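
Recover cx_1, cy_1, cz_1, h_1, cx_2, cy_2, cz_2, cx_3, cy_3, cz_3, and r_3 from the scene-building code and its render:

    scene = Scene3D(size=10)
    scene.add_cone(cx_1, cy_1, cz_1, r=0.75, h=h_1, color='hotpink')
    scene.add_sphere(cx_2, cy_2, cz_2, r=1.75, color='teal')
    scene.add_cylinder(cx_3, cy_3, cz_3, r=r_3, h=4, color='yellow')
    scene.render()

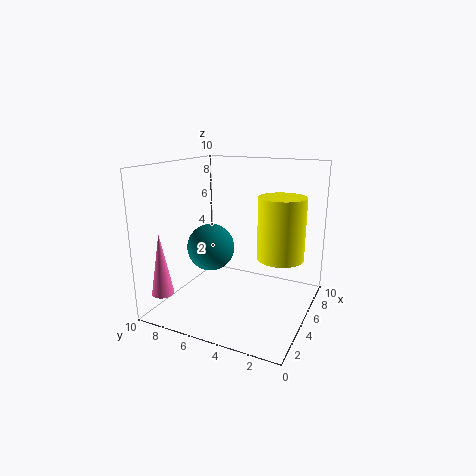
cx_1 = 1.5; cy_1 = 9; cz_1 = 1.5; h_1 = 4.25; cx_2 = 5.5; cy_2 = 7.5; cz_2 = 3.75; cx_3 = 4.5; cy_3 = 1.75; cz_3 = 4.25; r_3 = 1.5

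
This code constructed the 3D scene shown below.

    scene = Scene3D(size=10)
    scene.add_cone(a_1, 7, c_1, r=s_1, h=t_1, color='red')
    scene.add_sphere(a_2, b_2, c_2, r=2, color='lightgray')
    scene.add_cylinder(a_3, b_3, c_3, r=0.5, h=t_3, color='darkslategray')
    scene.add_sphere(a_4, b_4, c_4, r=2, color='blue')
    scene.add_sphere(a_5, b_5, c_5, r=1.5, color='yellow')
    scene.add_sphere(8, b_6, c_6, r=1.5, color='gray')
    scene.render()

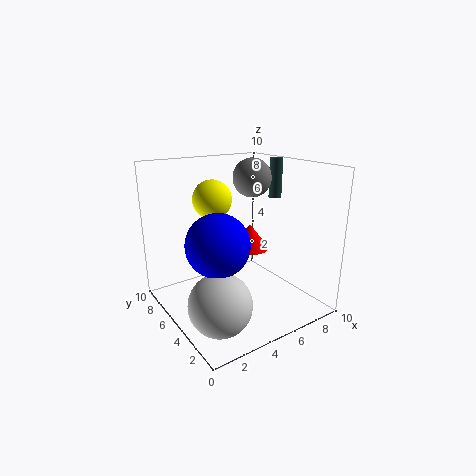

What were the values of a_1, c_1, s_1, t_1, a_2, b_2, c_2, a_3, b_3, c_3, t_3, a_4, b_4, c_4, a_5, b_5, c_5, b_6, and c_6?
a_1 = 7.5, c_1 = 3, s_1 = 1.5, t_1 = 2, a_2 = 2, b_2 = 2.5, c_2 = 2, a_3 = 9.5, b_3 = 6.5, c_3 = 7, t_3 = 3, a_4 = 2.5, b_4 = 3.5, c_4 = 5.5, a_5 = 5, b_5 = 8.5, c_5 = 7, b_6 = 7.5, c_6 = 8.5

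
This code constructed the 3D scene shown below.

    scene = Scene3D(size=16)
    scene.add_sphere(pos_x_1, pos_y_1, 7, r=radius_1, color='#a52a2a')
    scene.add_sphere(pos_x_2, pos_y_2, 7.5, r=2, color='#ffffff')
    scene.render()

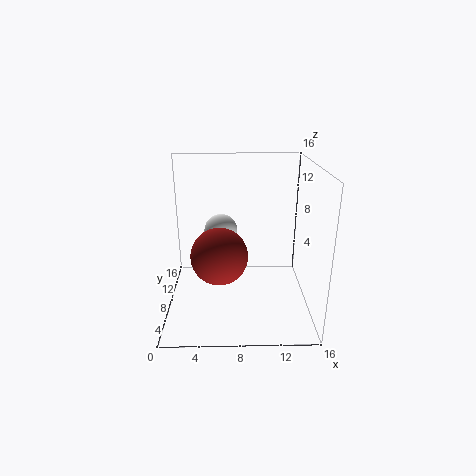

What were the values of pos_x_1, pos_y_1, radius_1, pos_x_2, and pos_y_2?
pos_x_1 = 6; pos_y_1 = 5.5; radius_1 = 3; pos_x_2 = 6; pos_y_2 = 11.5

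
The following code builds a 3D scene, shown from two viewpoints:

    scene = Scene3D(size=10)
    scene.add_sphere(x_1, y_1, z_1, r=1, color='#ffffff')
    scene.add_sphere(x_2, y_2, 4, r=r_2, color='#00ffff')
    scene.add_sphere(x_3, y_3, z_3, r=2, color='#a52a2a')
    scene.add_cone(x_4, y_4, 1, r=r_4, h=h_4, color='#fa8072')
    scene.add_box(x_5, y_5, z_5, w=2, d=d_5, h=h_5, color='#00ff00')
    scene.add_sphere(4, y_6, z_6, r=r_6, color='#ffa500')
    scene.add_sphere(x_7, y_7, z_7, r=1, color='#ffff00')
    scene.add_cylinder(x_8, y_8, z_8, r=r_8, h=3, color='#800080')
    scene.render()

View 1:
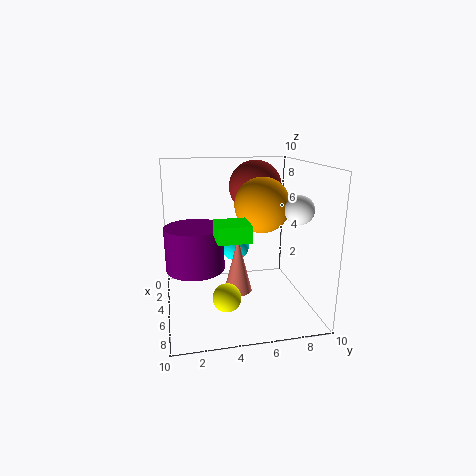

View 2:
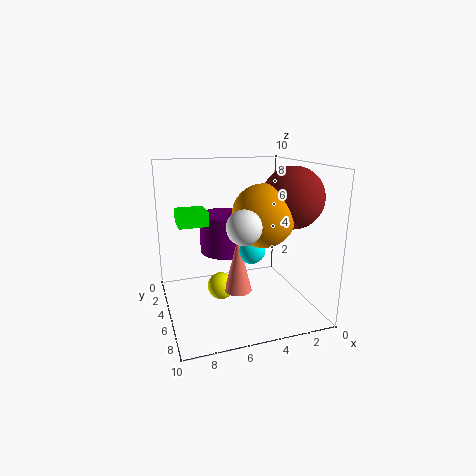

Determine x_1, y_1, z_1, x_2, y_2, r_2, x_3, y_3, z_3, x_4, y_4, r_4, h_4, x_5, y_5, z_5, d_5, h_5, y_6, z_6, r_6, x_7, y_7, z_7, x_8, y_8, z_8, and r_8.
x_1 = 6
y_1 = 9
z_1 = 7
x_2 = 4
y_2 = 5
r_2 = 1
x_3 = 2
y_3 = 7
z_3 = 8
x_4 = 5
y_4 = 5
r_4 = 1
h_4 = 4
x_5 = 7
y_5 = 3
z_5 = 6
d_5 = 2
h_5 = 1
y_6 = 7
z_6 = 7
r_6 = 2
x_7 = 6
y_7 = 4
z_7 = 1
x_8 = 5
y_8 = 2
z_8 = 3
r_8 = 2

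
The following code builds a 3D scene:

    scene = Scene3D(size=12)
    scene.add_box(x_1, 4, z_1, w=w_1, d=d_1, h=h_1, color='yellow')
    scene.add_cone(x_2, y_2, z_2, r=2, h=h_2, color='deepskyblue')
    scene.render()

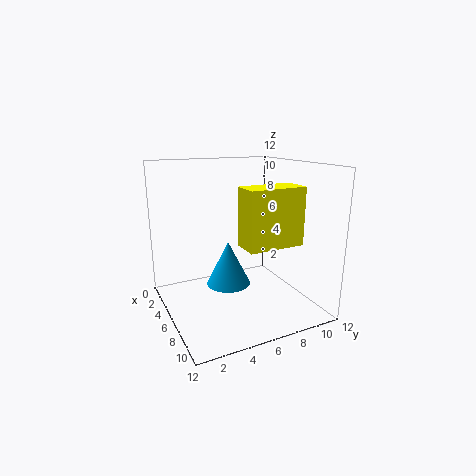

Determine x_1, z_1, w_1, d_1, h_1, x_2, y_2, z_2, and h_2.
x_1 = 10, z_1 = 7, w_1 = 2, d_1 = 4, h_1 = 4, x_2 = 4, y_2 = 6, z_2 = 1, h_2 = 4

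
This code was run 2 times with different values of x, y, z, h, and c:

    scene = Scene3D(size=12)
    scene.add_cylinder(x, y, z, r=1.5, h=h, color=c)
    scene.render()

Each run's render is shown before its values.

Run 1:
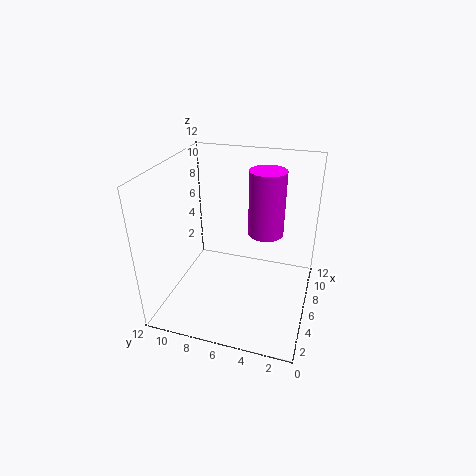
x = 7.5
y = 4
z = 6
h = 5.5
c = 'magenta'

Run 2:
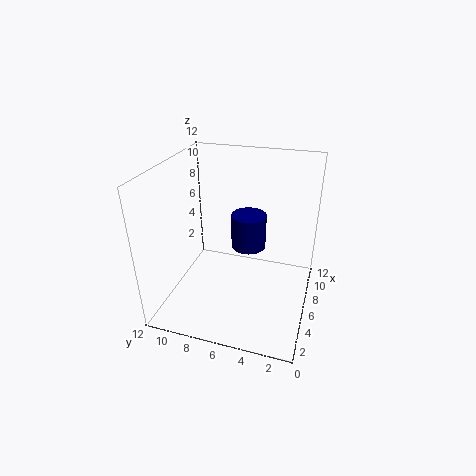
x = 7.5
y = 5.5
z = 4.5
h = 3
c = 'navy'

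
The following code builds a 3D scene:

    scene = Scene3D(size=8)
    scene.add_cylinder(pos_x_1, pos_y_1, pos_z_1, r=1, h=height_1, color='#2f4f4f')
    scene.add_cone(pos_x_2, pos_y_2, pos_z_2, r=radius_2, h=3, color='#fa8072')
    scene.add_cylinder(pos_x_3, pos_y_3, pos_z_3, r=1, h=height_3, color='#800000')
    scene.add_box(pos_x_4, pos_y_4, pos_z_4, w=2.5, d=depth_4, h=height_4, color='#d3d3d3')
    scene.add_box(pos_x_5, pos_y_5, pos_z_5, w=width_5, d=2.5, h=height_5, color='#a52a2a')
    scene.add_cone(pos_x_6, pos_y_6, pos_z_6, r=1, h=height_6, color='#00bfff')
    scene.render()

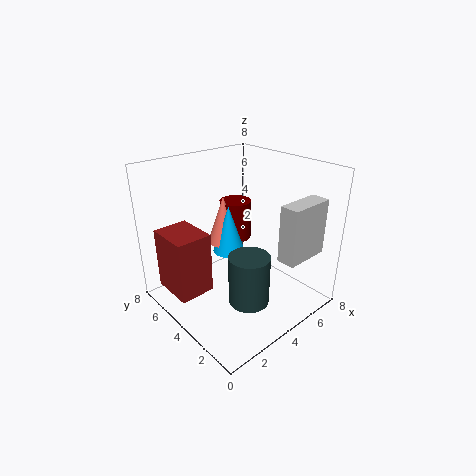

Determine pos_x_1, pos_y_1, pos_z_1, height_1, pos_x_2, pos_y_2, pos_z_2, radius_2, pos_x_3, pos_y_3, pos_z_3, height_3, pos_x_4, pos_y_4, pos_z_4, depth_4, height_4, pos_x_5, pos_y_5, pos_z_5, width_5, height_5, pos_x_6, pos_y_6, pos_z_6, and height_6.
pos_x_1 = 2.5; pos_y_1 = 1.5; pos_z_1 = 2; height_1 = 2.5; pos_x_2 = 5; pos_y_2 = 6.5; pos_z_2 = 2.5; radius_2 = 1; pos_x_3 = 6; pos_y_3 = 6.5; pos_z_3 = 2.5; height_3 = 2.5; pos_x_4 = 4.5; pos_y_4 = 0.5; pos_z_4 = 3.5; depth_4 = 1; height_4 = 3; pos_x_5 = 0.5; pos_y_5 = 4.5; pos_z_5 = 1; width_5 = 2; height_5 = 3.5; pos_x_6 = 5; pos_y_6 = 6; pos_z_6 = 2; height_6 = 3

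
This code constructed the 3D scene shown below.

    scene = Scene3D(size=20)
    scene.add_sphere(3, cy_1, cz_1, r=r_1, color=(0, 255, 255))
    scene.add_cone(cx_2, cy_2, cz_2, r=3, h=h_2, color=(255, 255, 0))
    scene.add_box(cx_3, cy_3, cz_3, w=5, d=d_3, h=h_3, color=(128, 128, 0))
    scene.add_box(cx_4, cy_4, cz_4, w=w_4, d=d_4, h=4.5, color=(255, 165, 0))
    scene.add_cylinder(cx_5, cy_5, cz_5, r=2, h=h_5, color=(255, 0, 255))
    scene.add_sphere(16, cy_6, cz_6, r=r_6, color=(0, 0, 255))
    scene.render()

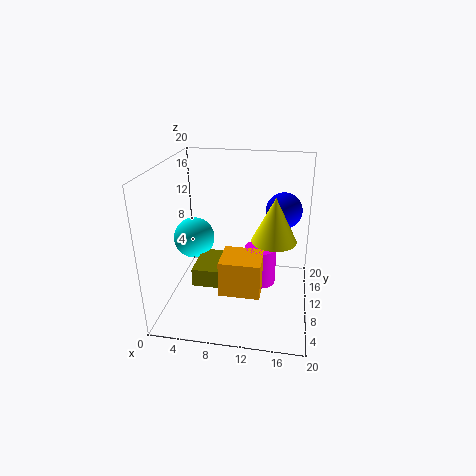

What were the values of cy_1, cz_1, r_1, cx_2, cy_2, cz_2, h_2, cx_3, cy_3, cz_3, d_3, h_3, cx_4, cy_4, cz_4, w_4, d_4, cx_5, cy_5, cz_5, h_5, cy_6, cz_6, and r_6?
cy_1 = 12
cz_1 = 8.5
r_1 = 3
cx_2 = 15
cy_2 = 9
cz_2 = 10.5
h_2 = 6
cx_3 = 4.5
cy_3 = 5.5
cz_3 = 4.5
d_3 = 6
h_3 = 2.5
cx_4 = 9
cy_4 = 2
cz_4 = 6
w_4 = 5
d_4 = 4.5
cx_5 = 13.5
cy_5 = 7
cz_5 = 5.5
h_5 = 5
cy_6 = 12.5
cz_6 = 13.5
r_6 = 2.5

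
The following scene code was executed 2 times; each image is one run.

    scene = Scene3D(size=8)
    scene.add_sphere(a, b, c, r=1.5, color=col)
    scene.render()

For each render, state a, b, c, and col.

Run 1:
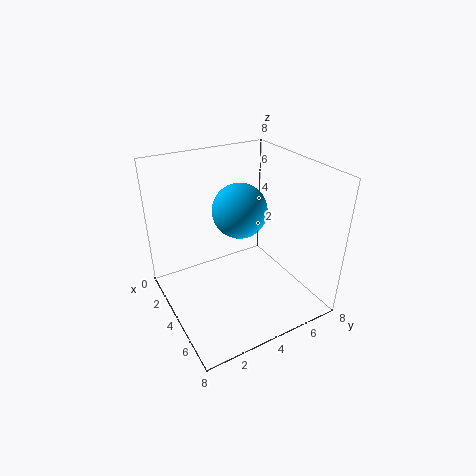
a = 3.75; b = 4.25; c = 5.5; col = 'deepskyblue'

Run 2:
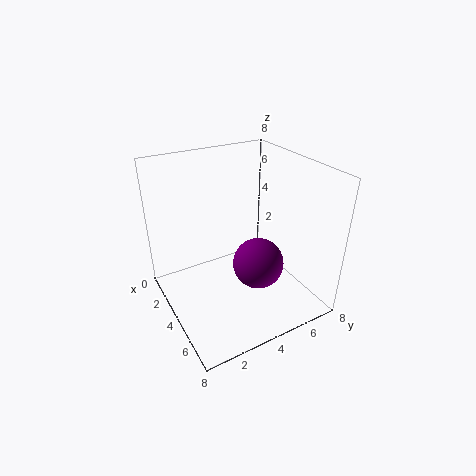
a = 4.25; b = 5.25; c = 2; col = 'purple'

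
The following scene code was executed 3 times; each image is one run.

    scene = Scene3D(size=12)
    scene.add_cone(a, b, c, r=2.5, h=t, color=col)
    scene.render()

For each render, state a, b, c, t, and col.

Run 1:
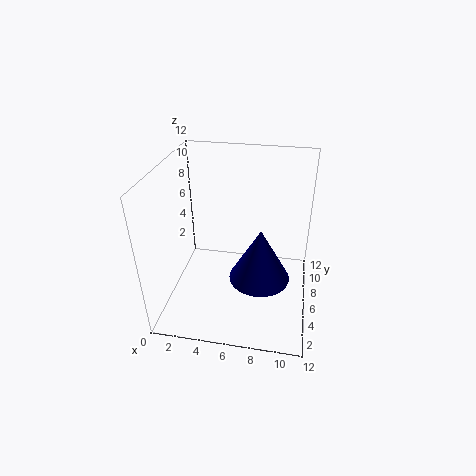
a = 8; b = 5; c = 3; t = 4.5; col = 'navy'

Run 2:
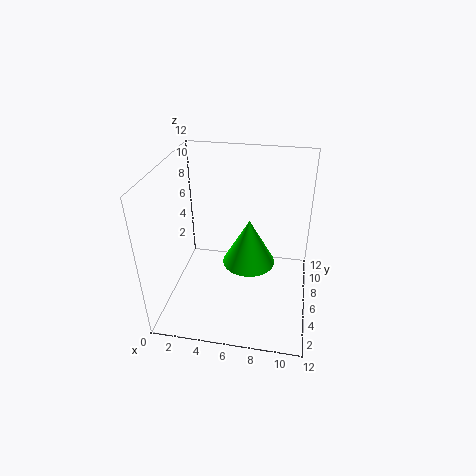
a = 6.5; b = 9; c = 1.5; t = 4.5; col = 'lime'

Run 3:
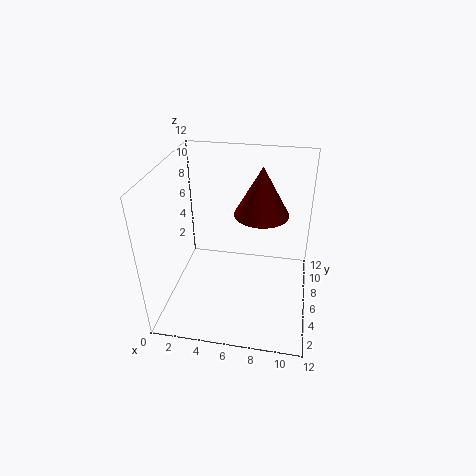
a = 7.5; b = 9.5; c = 6.5; t = 4.5; col = 'maroon'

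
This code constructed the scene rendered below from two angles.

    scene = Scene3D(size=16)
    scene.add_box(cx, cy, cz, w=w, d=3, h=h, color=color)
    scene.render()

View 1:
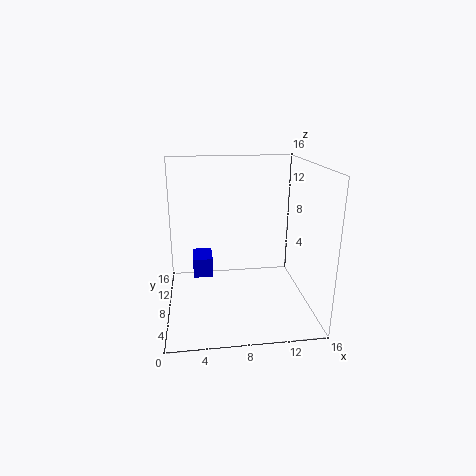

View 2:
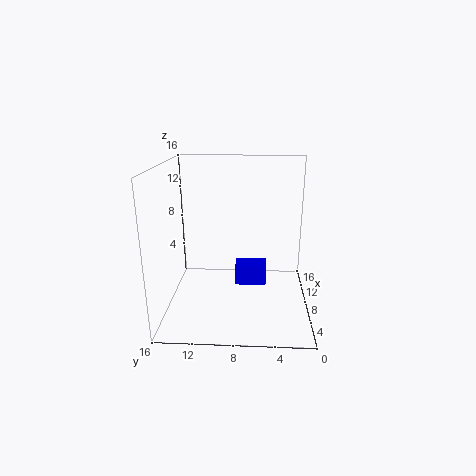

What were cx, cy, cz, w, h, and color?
cx = 3, cy = 5, cz = 5, w = 2, h = 2, color = 'blue'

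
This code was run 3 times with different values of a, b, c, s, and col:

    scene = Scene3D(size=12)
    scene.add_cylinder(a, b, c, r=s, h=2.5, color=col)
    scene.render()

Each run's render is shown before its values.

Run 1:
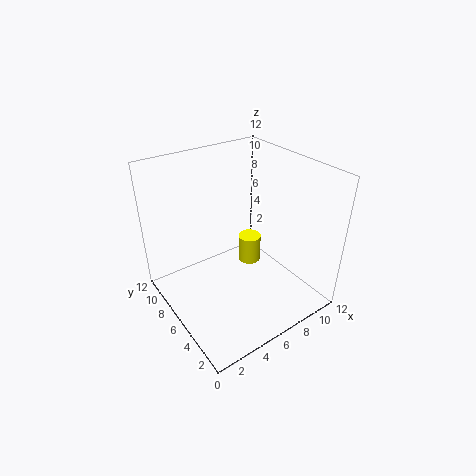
a = 8
b = 7
c = 2.5
s = 1
col = 'yellow'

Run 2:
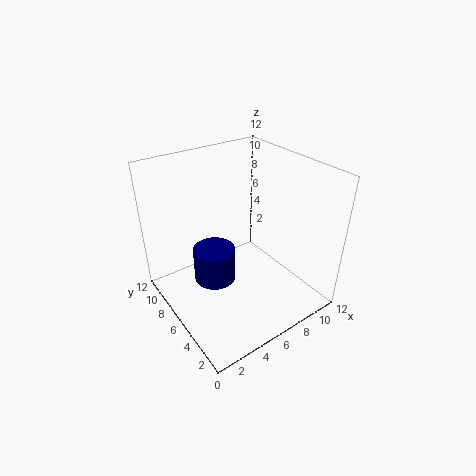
a = 2.5
b = 4
c = 5
s = 1.5
col = 'navy'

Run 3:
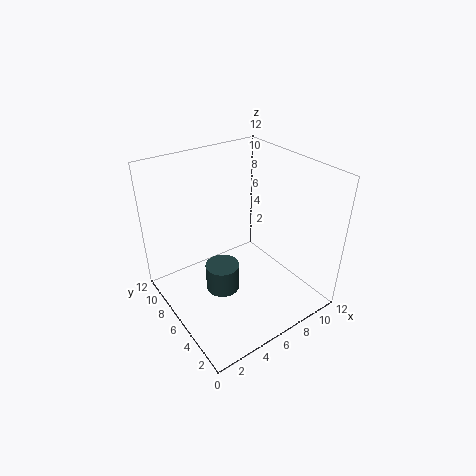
a = 5
b = 7
c = 0.5
s = 1.5
col = 'darkslategray'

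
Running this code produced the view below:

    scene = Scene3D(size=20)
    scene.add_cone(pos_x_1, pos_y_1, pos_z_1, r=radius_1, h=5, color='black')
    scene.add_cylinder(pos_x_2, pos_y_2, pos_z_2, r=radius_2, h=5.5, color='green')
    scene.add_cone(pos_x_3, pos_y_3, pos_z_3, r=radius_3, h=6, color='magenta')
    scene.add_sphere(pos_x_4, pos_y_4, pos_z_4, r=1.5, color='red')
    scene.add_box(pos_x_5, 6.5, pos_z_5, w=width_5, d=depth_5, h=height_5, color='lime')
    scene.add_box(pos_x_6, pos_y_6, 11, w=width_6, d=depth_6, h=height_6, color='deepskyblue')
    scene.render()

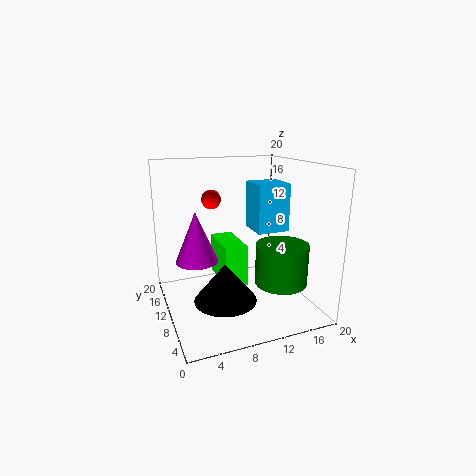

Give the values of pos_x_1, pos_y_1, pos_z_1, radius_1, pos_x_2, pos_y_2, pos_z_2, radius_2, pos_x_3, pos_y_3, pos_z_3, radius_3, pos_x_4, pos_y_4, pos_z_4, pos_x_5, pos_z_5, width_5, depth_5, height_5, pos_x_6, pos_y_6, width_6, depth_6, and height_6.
pos_x_1 = 6.5
pos_y_1 = 5.5
pos_z_1 = 3.5
radius_1 = 4
pos_x_2 = 14.5
pos_y_2 = 5.5
pos_z_2 = 4.5
radius_2 = 3.5
pos_x_3 = 3
pos_y_3 = 5.5
pos_z_3 = 9.5
radius_3 = 2.5
pos_x_4 = 8.5
pos_y_4 = 17.5
pos_z_4 = 14
pos_x_5 = 7
pos_z_5 = 4.5
width_5 = 3
depth_5 = 6.5
height_5 = 5.5
pos_x_6 = 12
pos_y_6 = 7.5
width_6 = 4.5
depth_6 = 4.5
height_6 = 6.5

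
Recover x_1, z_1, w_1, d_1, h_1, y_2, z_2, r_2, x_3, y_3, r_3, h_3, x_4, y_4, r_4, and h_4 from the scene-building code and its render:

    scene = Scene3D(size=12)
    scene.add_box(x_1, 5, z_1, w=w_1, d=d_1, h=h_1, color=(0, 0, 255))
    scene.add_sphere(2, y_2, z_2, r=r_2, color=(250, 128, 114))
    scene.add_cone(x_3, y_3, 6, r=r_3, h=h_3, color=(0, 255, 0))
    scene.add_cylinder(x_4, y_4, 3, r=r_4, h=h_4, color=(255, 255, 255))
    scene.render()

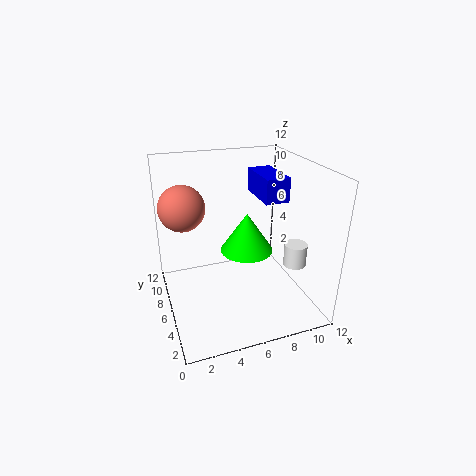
x_1 = 8, z_1 = 9, w_1 = 2, d_1 = 4, h_1 = 2, y_2 = 9, z_2 = 8, r_2 = 2, x_3 = 6, y_3 = 4, r_3 = 2, h_3 = 3, x_4 = 11, y_4 = 5, r_4 = 1, h_4 = 2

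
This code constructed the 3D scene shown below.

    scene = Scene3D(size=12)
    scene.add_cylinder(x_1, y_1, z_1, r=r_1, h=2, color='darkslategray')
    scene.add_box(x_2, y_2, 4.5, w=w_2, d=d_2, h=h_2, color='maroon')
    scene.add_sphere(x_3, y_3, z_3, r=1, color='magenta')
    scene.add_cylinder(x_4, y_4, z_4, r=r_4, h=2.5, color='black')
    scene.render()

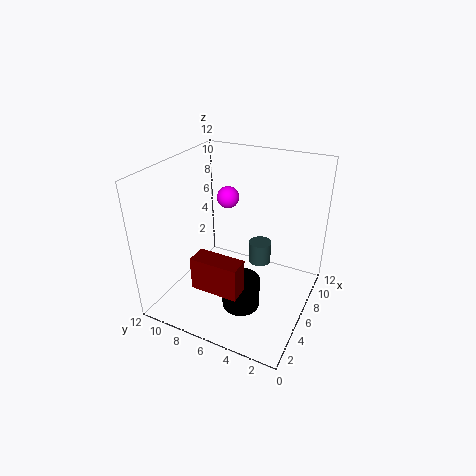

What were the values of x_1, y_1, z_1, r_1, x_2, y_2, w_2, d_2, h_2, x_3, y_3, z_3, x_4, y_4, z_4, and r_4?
x_1 = 8.5
y_1 = 5
z_1 = 2.5
r_1 = 1
x_2 = 0.5
y_2 = 3.5
w_2 = 1.5
d_2 = 3.5
h_2 = 2.5
x_3 = 9
y_3 = 8.5
z_3 = 8
x_4 = 3.5
y_4 = 4.5
z_4 = 1.5
r_4 = 1.5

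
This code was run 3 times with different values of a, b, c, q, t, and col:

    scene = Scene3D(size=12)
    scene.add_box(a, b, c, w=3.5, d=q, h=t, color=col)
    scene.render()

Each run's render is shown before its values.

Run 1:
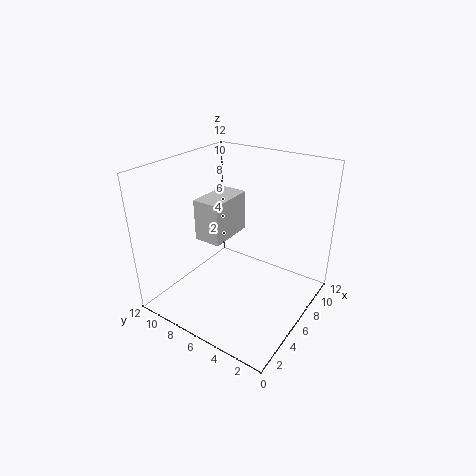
a = 2, b = 5, c = 7.5, q = 2, t = 3, col = 'lightgray'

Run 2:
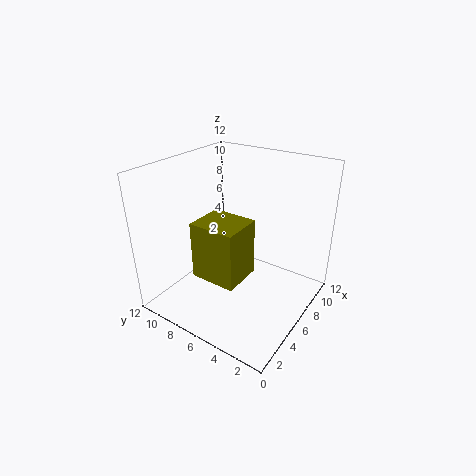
a = 3.5, b = 5, c = 2.5, q = 4, t = 5, col = 'olive'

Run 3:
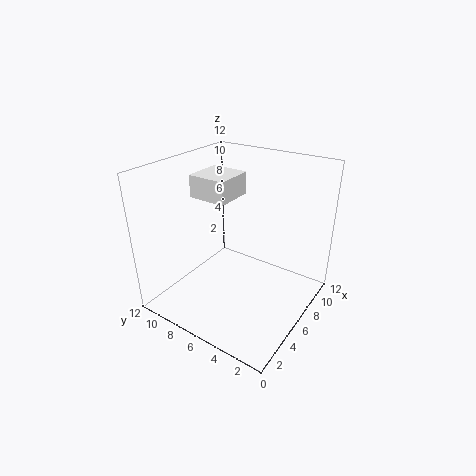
a = 6, b = 7.5, c = 8.5, q = 3.5, t = 2, col = 'white'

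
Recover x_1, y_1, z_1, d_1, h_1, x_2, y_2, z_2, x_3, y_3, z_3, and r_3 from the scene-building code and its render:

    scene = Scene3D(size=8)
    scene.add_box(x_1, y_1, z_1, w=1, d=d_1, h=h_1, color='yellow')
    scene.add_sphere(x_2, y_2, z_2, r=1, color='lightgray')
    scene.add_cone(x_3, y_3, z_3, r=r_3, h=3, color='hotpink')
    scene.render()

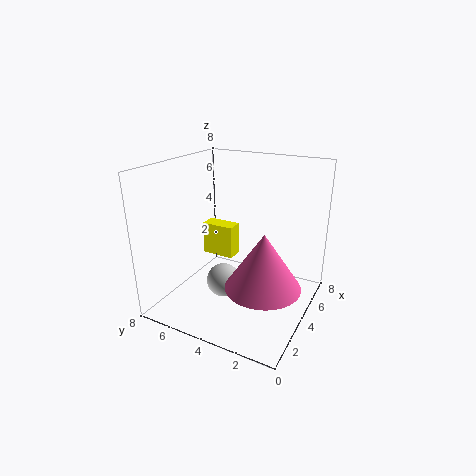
x_1 = 5; y_1 = 5; z_1 = 2; d_1 = 2; h_1 = 2; x_2 = 4; y_2 = 5; z_2 = 1; x_3 = 3; y_3 = 2; z_3 = 2; r_3 = 2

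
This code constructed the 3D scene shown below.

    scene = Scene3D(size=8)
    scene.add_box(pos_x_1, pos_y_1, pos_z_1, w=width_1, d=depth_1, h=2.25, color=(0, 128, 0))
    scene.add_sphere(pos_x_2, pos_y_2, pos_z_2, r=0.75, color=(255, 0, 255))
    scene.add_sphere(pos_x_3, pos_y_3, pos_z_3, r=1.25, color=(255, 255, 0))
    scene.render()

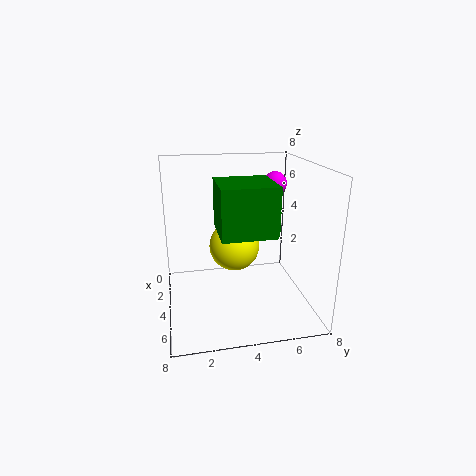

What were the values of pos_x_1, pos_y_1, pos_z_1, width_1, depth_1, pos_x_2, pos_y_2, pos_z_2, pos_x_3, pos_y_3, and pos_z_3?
pos_x_1 = 5.5
pos_y_1 = 2.5
pos_z_1 = 5.5
width_1 = 2.5
depth_1 = 2.5
pos_x_2 = 1
pos_y_2 = 7
pos_z_2 = 6.25
pos_x_3 = 5.5
pos_y_3 = 3.5
pos_z_3 = 4.25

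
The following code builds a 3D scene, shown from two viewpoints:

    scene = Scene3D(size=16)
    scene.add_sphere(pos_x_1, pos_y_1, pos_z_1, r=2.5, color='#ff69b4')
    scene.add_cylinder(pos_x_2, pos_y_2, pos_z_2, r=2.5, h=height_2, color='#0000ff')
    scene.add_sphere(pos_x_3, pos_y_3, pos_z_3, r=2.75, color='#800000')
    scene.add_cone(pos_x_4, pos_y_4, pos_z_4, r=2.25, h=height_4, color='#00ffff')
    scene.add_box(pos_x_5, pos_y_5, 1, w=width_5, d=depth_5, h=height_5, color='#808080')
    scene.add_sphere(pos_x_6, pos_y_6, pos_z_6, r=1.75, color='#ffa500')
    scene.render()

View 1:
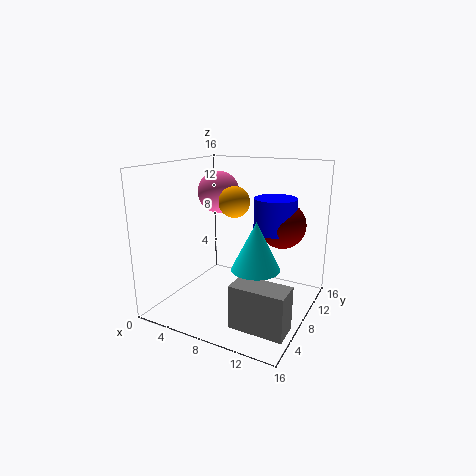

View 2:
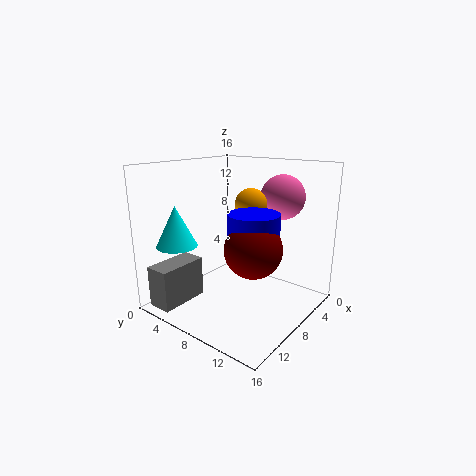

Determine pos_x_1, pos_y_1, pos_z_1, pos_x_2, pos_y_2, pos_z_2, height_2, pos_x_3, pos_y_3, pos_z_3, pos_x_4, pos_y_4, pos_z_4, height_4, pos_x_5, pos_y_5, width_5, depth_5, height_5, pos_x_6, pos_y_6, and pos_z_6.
pos_x_1 = 3.75, pos_y_1 = 11, pos_z_1 = 12.25, pos_x_2 = 10.75, pos_y_2 = 12, pos_z_2 = 8, height_2 = 4, pos_x_3 = 11.5, pos_y_3 = 12.5, pos_z_3 = 8.75, pos_x_4 = 12.5, pos_y_4 = 3, pos_z_4 = 7.25, height_4 = 4.5, pos_x_5 = 10.25, pos_y_5 = 1.75, width_5 = 5.5, depth_5 = 2.75, height_5 = 4.5, pos_x_6 = 7, pos_y_6 = 9, pos_z_6 = 11.75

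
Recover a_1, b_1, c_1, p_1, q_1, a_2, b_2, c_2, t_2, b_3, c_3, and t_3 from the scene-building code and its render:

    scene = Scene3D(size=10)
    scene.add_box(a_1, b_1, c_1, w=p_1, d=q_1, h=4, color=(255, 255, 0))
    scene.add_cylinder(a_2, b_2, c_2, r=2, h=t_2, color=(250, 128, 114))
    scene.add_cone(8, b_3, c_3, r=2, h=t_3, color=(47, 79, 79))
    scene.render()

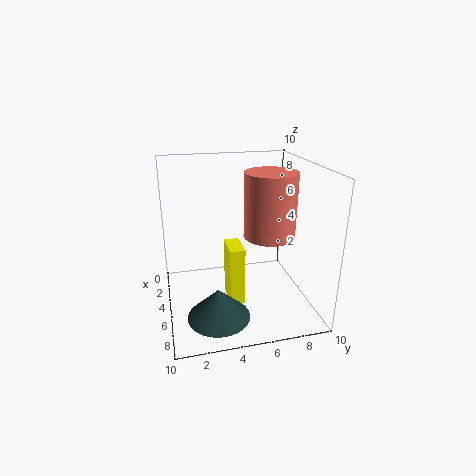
a_1 = 5, b_1 = 4, c_1 = 1, p_1 = 2, q_1 = 1, a_2 = 3, b_2 = 8, c_2 = 4, t_2 = 5, b_3 = 3, c_3 = 1, t_3 = 2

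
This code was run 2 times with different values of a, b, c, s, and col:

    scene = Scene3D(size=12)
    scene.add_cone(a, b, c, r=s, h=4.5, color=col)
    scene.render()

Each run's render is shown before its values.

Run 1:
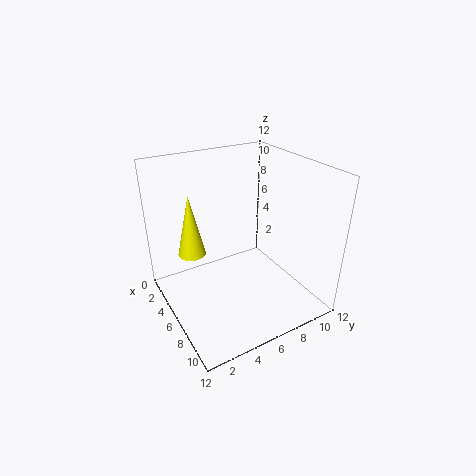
a = 7
b = 1.5
c = 6.5
s = 1
col = 'yellow'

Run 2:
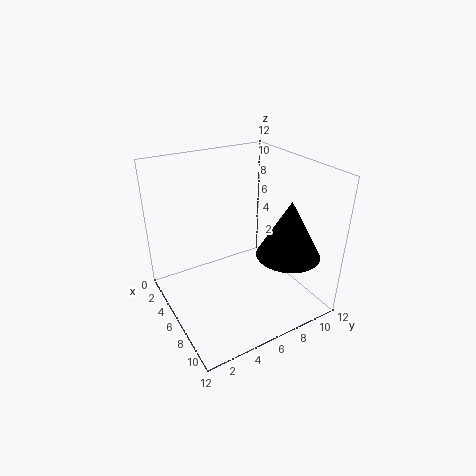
a = 9.5
b = 8.5
c = 5.5
s = 2.5
col = 'black'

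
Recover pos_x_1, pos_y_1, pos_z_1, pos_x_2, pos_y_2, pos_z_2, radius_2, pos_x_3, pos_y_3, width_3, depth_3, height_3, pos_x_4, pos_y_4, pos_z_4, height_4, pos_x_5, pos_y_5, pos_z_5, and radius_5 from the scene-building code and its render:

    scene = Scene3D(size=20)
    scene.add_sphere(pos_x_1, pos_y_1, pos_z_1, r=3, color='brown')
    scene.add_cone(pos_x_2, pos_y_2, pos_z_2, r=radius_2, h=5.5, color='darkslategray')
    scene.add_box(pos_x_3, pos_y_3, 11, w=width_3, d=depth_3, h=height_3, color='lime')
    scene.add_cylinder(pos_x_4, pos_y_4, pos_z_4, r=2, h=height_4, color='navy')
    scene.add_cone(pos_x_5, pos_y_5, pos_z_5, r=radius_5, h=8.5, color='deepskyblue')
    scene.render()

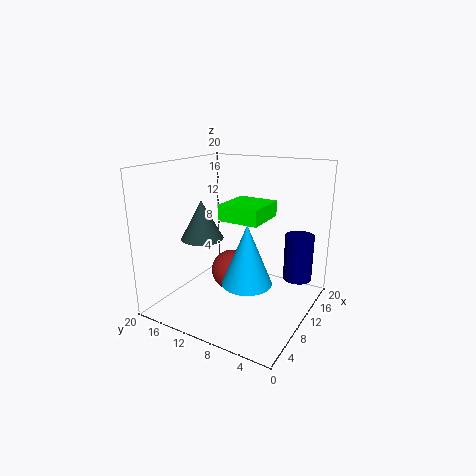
pos_x_1 = 11.5, pos_y_1 = 12, pos_z_1 = 4, pos_x_2 = 8.5, pos_y_2 = 15, pos_z_2 = 9.5, radius_2 = 3, pos_x_3 = 12.5, pos_y_3 = 8.5, width_3 = 7, depth_3 = 6.5, height_3 = 2.5, pos_x_4 = 14, pos_y_4 = 2.5, pos_z_4 = 4, height_4 = 6.5, pos_x_5 = 9, pos_y_5 = 8, pos_z_5 = 4, radius_5 = 3.5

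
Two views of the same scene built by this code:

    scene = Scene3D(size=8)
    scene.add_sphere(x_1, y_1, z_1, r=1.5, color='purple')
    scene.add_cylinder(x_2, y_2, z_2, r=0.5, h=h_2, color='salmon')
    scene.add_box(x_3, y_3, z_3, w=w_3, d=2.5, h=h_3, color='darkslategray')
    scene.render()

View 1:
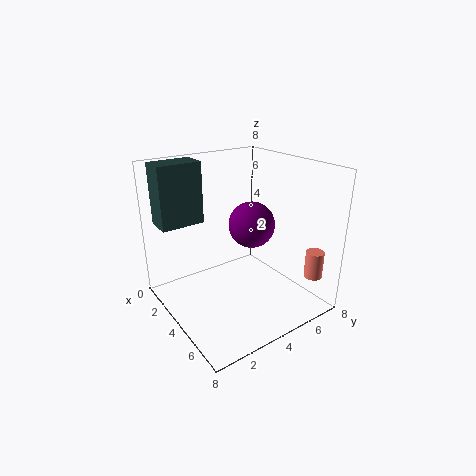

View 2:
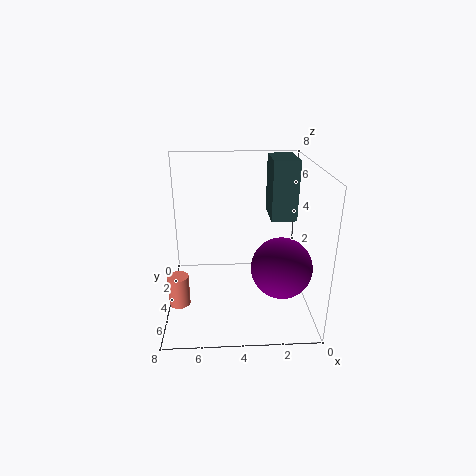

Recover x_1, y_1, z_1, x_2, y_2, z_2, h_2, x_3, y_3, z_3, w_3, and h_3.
x_1 = 2; y_1 = 6.5; z_1 = 3.5; x_2 = 7; y_2 = 7; z_2 = 2; h_2 = 1.5; x_3 = 0.5; y_3 = 0.5; z_3 = 4.5; w_3 = 1.5; h_3 = 3.5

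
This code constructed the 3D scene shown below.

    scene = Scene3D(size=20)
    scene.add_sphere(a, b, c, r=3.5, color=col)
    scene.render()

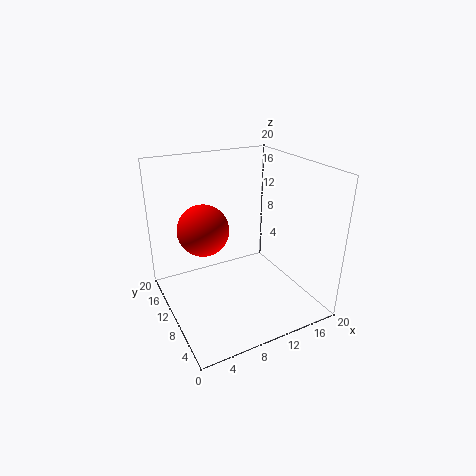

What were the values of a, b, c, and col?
a = 5.5; b = 11.5; c = 11.5; col = 'red'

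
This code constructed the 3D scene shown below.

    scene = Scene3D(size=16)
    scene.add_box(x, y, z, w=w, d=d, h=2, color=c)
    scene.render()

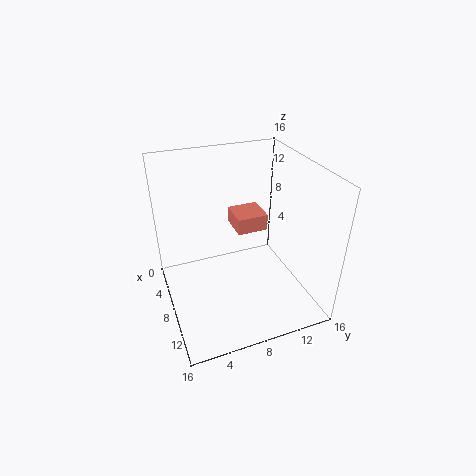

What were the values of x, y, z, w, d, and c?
x = 2; y = 9; z = 6.75; w = 3.75; d = 3.75; c = 'salmon'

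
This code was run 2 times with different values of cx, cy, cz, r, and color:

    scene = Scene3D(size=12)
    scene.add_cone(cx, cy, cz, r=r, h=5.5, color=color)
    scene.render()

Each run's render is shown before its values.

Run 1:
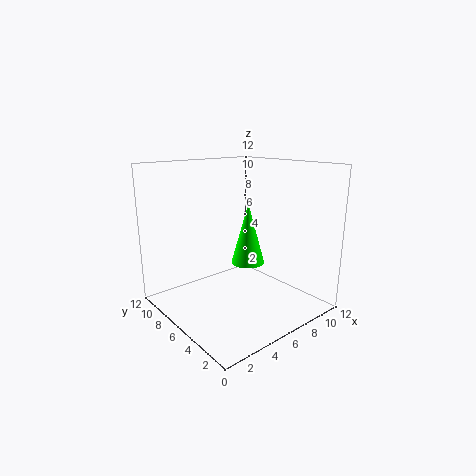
cx = 8, cy = 7, cz = 3, r = 1.5, color = 'lime'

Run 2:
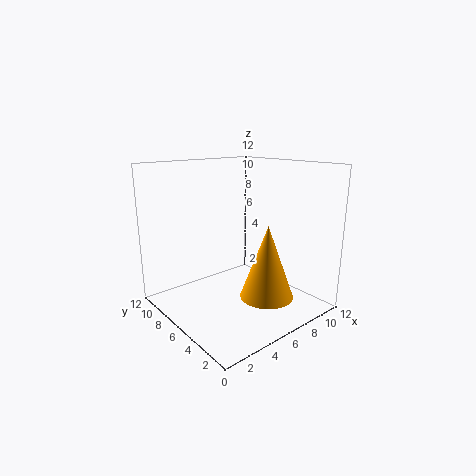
cx = 5.5, cy = 2, cz = 2.5, r = 2, color = 'orange'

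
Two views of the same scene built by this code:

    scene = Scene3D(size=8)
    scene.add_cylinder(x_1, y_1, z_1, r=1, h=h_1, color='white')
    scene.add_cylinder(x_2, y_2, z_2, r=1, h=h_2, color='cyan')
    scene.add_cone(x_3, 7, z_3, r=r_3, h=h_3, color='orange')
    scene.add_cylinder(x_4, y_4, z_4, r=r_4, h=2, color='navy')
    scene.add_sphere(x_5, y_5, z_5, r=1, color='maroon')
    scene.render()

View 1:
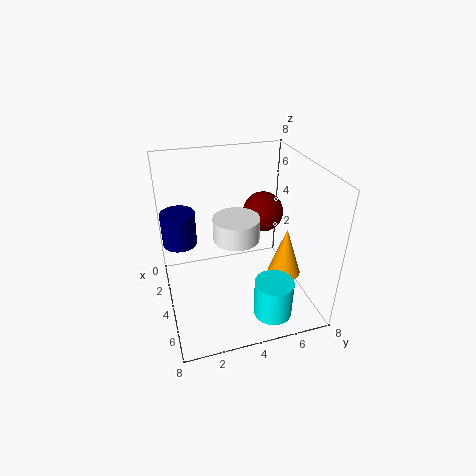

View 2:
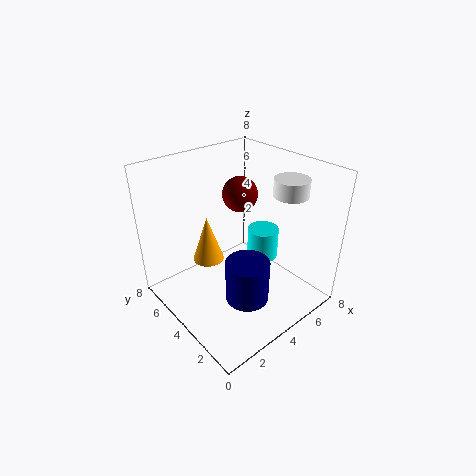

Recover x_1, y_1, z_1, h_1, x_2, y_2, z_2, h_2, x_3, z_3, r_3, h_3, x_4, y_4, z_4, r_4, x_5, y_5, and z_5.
x_1 = 7; y_1 = 3; z_1 = 6; h_1 = 1; x_2 = 7; y_2 = 5; z_2 = 1; h_2 = 2; x_3 = 4; z_3 = 1; r_3 = 1; h_3 = 3; x_4 = 2; y_4 = 1; z_4 = 3; r_4 = 1; x_5 = 5; y_5 = 5; z_5 = 6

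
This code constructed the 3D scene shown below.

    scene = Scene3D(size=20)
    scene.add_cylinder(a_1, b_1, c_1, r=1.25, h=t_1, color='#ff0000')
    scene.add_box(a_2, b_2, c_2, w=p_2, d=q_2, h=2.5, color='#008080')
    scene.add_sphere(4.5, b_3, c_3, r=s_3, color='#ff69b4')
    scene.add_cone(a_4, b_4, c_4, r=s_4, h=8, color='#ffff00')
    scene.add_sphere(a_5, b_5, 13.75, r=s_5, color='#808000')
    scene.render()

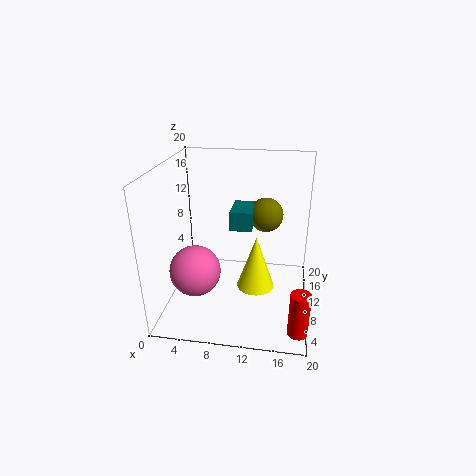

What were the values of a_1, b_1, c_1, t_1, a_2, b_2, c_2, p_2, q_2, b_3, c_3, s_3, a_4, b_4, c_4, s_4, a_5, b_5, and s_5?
a_1 = 18.75, b_1 = 1.75, c_1 = 1.75, t_1 = 5.75, a_2 = 9.5, b_2 = 6.5, c_2 = 12.75, p_2 = 2.75, q_2 = 4.25, b_3 = 7, c_3 = 6, s_3 = 3.5, a_4 = 12.5, b_4 = 11, c_4 = 1.75, s_4 = 2.75, a_5 = 13.75, b_5 = 10, s_5 = 2.25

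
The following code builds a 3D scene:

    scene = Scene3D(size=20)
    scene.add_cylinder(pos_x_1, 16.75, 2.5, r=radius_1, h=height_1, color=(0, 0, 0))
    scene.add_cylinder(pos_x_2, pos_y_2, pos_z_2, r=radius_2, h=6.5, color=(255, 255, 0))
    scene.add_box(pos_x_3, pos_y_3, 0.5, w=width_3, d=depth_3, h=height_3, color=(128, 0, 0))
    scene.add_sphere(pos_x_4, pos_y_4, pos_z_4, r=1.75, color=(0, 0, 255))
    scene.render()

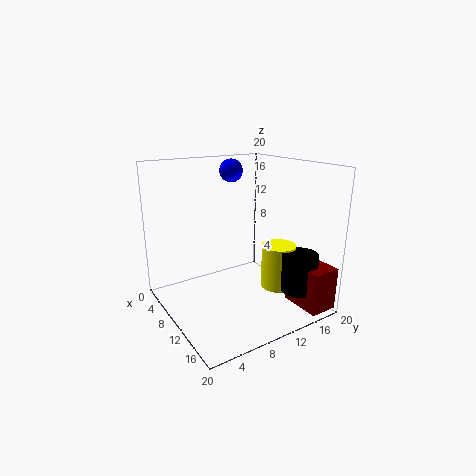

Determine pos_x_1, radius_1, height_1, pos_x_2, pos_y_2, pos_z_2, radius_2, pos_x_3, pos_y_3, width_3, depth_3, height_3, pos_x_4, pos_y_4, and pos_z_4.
pos_x_1 = 15.5; radius_1 = 2.5; height_1 = 5.5; pos_x_2 = 11.75; pos_y_2 = 16; pos_z_2 = 1.75; radius_2 = 2.5; pos_x_3 = 13.75; pos_y_3 = 16; width_3 = 5.75; depth_3 = 4; height_3 = 6; pos_x_4 = 3.75; pos_y_4 = 12.75; pos_z_4 = 18.25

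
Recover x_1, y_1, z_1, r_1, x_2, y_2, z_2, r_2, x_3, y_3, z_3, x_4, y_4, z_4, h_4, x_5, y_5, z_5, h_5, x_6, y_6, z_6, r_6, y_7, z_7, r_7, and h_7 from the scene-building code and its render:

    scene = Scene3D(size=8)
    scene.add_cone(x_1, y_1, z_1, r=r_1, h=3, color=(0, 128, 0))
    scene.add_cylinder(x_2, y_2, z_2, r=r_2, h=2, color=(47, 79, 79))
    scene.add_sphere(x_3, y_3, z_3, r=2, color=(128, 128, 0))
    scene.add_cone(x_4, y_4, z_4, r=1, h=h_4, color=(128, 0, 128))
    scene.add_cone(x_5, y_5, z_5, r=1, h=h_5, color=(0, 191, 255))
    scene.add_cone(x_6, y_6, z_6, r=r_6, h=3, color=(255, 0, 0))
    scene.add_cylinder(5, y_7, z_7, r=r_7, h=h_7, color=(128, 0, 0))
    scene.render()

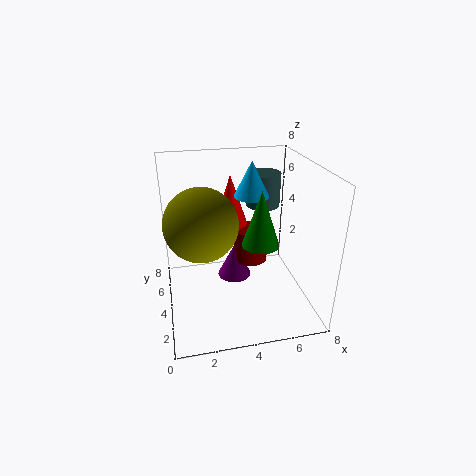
x_1 = 5; y_1 = 3; z_1 = 4; r_1 = 1; x_2 = 6; y_2 = 6; z_2 = 5; r_2 = 1; x_3 = 2; y_3 = 4; z_3 = 5; x_4 = 4; y_4 = 5; z_4 = 1; h_4 = 2; x_5 = 5; y_5 = 5; z_5 = 6; h_5 = 2; x_6 = 4; y_6 = 6; z_6 = 4; r_6 = 1; y_7 = 5; z_7 = 2; r_7 = 1; h_7 = 2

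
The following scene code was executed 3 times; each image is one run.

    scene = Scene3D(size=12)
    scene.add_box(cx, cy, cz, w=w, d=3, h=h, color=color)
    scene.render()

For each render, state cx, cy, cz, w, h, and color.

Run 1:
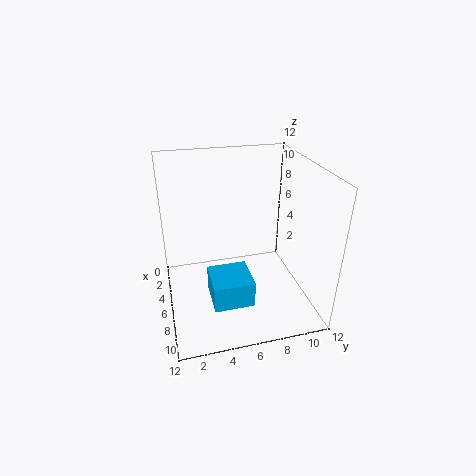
cx = 8, cy = 3, cz = 3, w = 3, h = 2, color = 'deepskyblue'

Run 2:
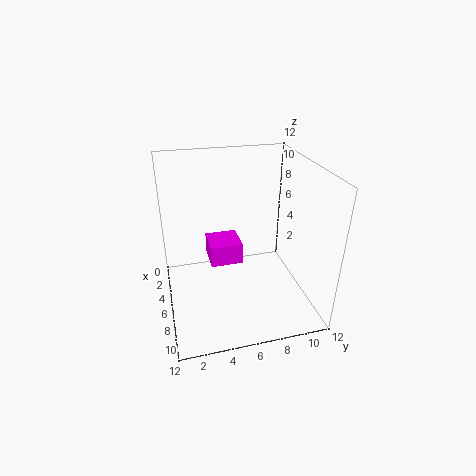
cx = 1, cy = 4, cz = 2, w = 3, h = 2, color = 'magenta'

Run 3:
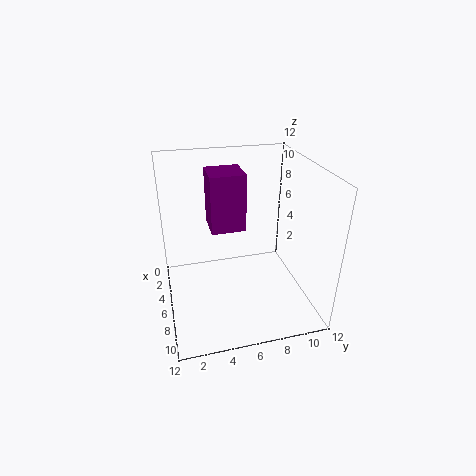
cx = 2, cy = 4, cz = 6, w = 3, h = 5, color = 'purple'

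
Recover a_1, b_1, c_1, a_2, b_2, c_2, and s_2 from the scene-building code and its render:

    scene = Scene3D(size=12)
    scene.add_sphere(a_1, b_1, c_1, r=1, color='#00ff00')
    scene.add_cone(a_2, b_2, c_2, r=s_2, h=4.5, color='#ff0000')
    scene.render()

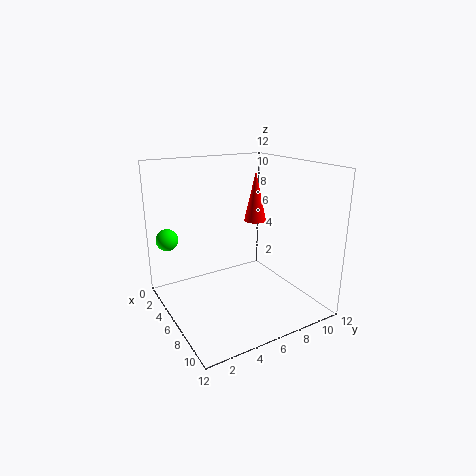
a_1 = 1, b_1 = 1.5, c_1 = 5, a_2 = 4, b_2 = 9, c_2 = 6.5, s_2 = 1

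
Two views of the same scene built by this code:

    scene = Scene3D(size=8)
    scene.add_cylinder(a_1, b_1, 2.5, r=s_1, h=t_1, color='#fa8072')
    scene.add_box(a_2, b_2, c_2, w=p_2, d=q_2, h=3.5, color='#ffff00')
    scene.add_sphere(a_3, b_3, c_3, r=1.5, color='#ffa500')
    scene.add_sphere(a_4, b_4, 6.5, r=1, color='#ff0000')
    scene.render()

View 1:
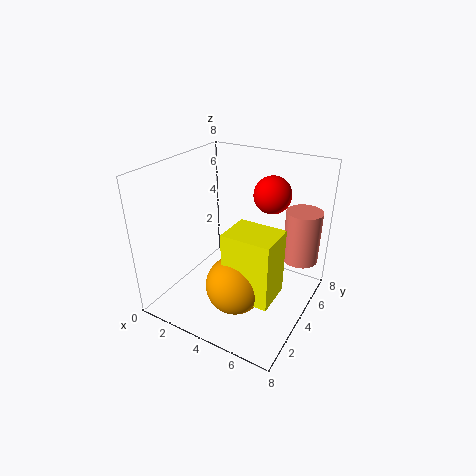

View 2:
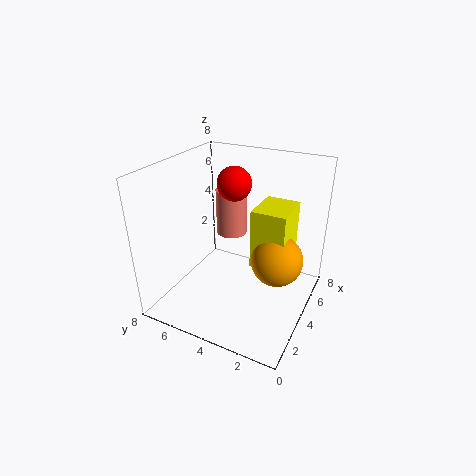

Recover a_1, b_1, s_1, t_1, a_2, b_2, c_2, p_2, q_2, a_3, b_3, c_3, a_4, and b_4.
a_1 = 7
b_1 = 6
s_1 = 1
t_1 = 3
a_2 = 4.5
b_2 = 1.5
c_2 = 2
p_2 = 2.5
q_2 = 2
a_3 = 5
b_3 = 2
c_3 = 2.5
a_4 = 5.5
b_4 = 5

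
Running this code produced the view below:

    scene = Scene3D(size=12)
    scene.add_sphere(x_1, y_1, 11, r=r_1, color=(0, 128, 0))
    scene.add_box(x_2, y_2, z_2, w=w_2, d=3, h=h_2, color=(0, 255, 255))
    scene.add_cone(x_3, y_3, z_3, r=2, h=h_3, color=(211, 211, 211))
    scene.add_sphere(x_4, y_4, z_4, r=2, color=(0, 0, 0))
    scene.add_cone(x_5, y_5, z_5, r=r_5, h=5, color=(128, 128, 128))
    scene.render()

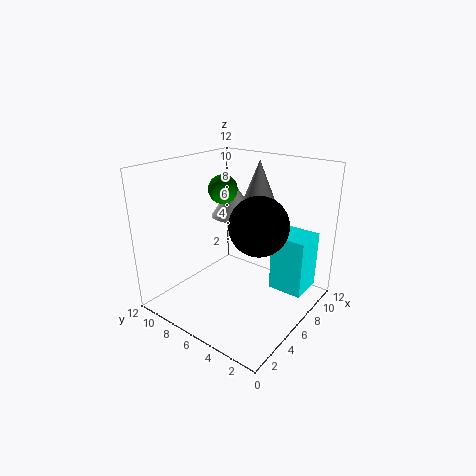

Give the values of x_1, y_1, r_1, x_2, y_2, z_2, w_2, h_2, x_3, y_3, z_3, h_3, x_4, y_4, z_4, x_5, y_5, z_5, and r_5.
x_1 = 3; y_1 = 5; r_1 = 1; x_2 = 8; y_2 = 1; z_2 = 1; w_2 = 3; h_2 = 5; x_3 = 8; y_3 = 8; z_3 = 7; h_3 = 3; x_4 = 3; y_4 = 2; z_4 = 9; x_5 = 9; y_5 = 6; z_5 = 7; r_5 = 2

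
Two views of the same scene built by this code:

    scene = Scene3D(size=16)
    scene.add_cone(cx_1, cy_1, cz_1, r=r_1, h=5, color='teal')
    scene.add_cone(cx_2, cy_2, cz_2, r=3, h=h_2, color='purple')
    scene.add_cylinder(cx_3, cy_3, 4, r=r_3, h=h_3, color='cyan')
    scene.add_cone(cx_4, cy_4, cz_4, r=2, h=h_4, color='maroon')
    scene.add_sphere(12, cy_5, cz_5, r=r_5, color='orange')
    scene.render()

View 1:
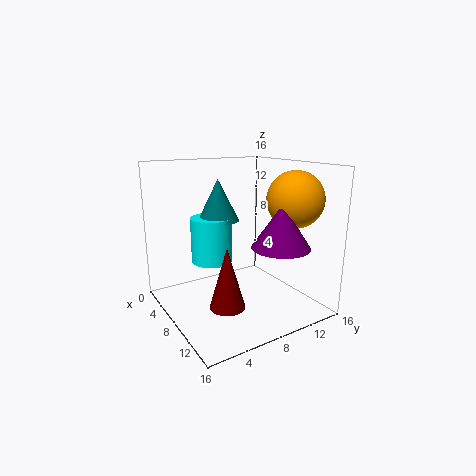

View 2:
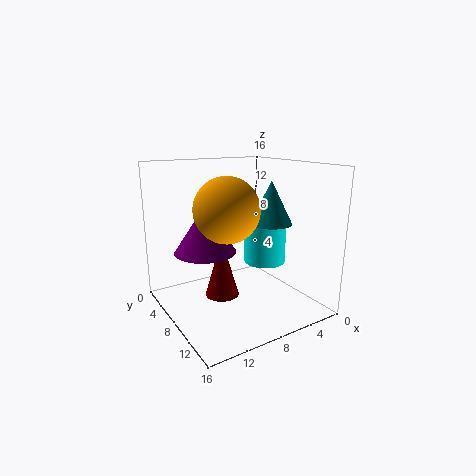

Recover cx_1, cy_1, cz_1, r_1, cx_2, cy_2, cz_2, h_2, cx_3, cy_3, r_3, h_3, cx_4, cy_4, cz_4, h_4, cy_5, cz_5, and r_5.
cx_1 = 3.5
cy_1 = 8
cz_1 = 9
r_1 = 2.5
cx_2 = 13
cy_2 = 10
cz_2 = 8
h_2 = 4.5
cx_3 = 3.5
cy_3 = 7
r_3 = 2.5
h_3 = 5.5
cx_4 = 9
cy_4 = 6
cz_4 = 0.5
h_4 = 7
cy_5 = 12.5
cz_5 = 12.5
r_5 = 3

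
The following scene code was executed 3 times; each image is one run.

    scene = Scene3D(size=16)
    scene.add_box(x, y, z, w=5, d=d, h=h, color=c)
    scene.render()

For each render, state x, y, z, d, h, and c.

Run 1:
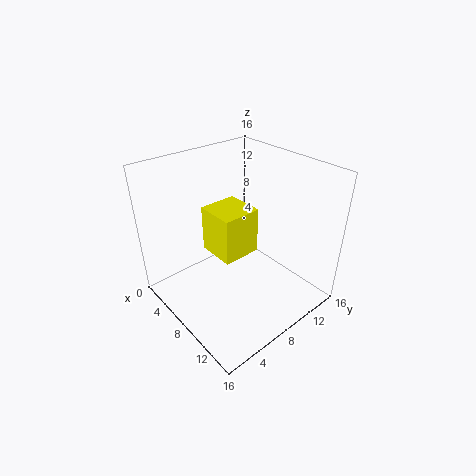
x = 1
y = 8
z = 3
d = 5
h = 6
c = 'yellow'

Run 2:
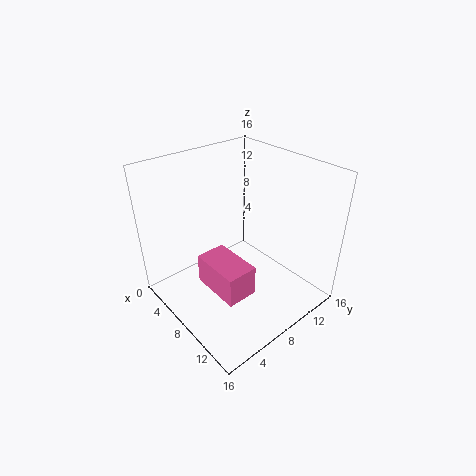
x = 9
y = 2
z = 6
d = 3
h = 3
c = 'hotpink'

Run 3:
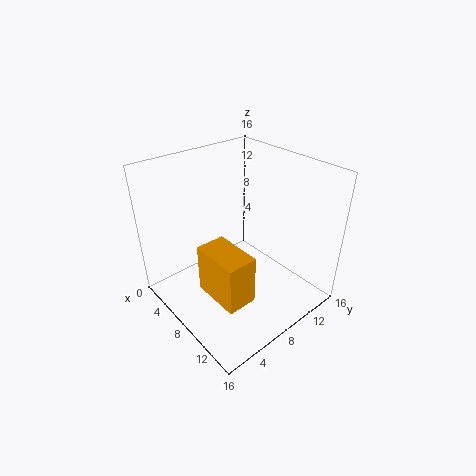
x = 9
y = 2
z = 5
d = 3
h = 5
c = 'orange'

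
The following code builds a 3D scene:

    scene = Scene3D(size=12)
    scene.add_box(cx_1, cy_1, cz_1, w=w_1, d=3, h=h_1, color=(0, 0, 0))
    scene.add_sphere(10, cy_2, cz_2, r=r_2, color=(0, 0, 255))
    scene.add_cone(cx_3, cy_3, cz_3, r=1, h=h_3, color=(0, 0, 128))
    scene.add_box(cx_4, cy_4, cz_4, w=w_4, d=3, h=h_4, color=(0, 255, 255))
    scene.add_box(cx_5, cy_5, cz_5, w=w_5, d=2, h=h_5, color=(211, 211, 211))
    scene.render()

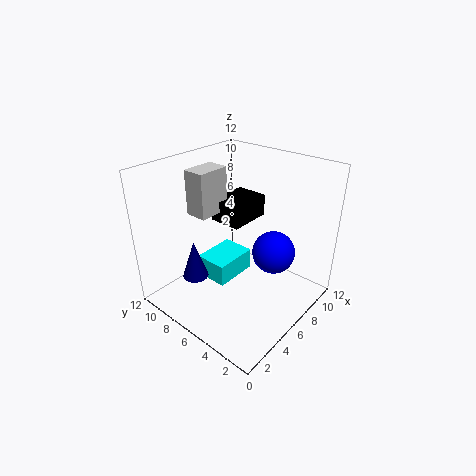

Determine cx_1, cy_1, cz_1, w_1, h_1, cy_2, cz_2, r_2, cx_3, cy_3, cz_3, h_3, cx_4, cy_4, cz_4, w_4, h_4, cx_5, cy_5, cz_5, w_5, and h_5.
cx_1 = 7; cy_1 = 7; cz_1 = 6; w_1 = 4; h_1 = 2; cy_2 = 5; cz_2 = 3; r_2 = 2; cx_3 = 2; cy_3 = 7; cz_3 = 4; h_3 = 3; cx_4 = 5; cy_4 = 7; cz_4 = 1; w_4 = 4; h_4 = 2; cx_5 = 5; cy_5 = 9; cz_5 = 7; w_5 = 3; h_5 = 4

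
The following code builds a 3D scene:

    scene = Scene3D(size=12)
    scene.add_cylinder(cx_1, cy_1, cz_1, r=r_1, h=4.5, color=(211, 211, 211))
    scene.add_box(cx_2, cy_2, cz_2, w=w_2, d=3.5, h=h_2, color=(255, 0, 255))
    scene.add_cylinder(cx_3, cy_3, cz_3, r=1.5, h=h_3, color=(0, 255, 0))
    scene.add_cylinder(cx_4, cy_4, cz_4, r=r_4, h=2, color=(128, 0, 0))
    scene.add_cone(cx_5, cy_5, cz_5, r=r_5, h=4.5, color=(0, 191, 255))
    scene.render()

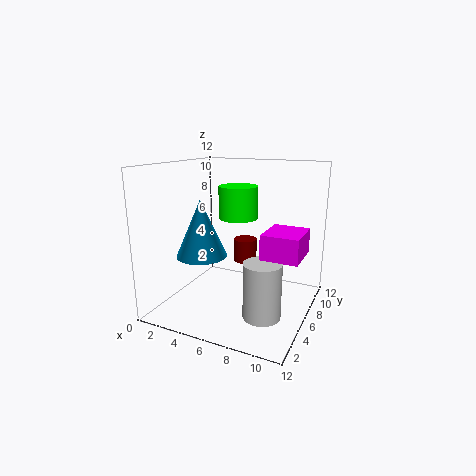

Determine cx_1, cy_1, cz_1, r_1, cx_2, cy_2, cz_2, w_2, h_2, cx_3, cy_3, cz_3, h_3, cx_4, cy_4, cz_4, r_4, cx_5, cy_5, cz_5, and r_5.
cx_1 = 9
cy_1 = 4
cz_1 = 0.5
r_1 = 1.5
cx_2 = 8.5
cy_2 = 4.5
cz_2 = 5
w_2 = 3
h_2 = 2
cx_3 = 6.5
cy_3 = 5
cz_3 = 8
h_3 = 2.5
cx_4 = 6
cy_4 = 7.5
cz_4 = 3.5
r_4 = 1
cx_5 = 4
cy_5 = 3.5
cz_5 = 5
r_5 = 2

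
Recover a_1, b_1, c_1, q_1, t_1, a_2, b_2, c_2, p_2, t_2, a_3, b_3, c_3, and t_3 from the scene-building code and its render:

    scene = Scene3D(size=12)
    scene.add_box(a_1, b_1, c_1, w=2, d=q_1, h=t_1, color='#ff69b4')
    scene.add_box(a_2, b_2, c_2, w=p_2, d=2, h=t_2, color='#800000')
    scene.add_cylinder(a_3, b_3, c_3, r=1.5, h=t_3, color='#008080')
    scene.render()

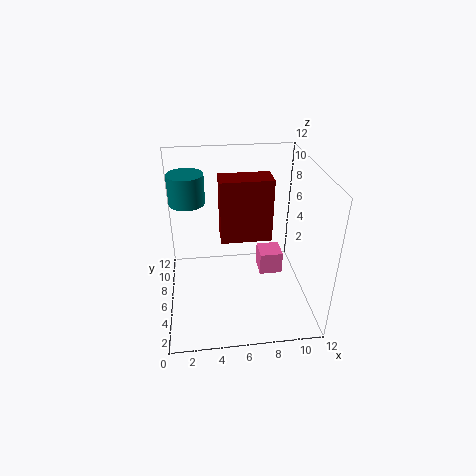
a_1 = 8, b_1 = 6, c_1 = 2, q_1 = 2, t_1 = 2, a_2 = 4.5, b_2 = 4.5, c_2 = 6.5, p_2 = 4, t_2 = 5, a_3 = 2, b_3 = 8, c_3 = 8.5, t_3 = 2.5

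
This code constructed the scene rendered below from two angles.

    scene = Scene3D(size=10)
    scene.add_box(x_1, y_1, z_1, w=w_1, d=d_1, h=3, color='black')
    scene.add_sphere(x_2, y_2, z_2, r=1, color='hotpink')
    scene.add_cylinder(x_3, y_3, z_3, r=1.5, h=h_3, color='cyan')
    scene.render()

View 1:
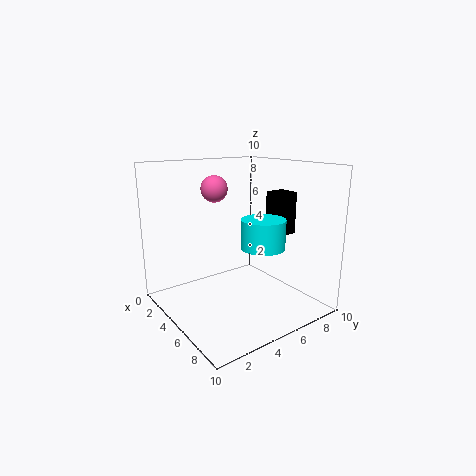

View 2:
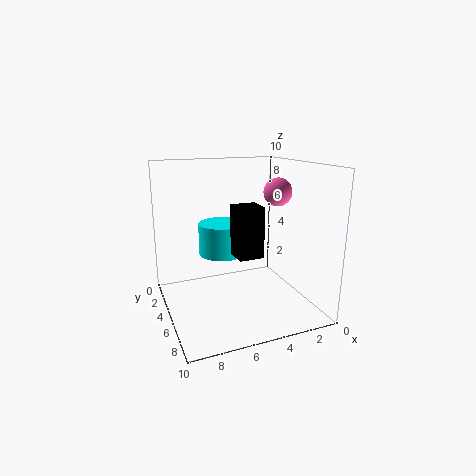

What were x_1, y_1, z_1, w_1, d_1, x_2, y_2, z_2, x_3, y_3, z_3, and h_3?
x_1 = 5
y_1 = 7.5
z_1 = 5
w_1 = 1.5
d_1 = 1.5
x_2 = 2
y_2 = 5
z_2 = 8
x_3 = 6.5
y_3 = 6
z_3 = 4.5
h_3 = 2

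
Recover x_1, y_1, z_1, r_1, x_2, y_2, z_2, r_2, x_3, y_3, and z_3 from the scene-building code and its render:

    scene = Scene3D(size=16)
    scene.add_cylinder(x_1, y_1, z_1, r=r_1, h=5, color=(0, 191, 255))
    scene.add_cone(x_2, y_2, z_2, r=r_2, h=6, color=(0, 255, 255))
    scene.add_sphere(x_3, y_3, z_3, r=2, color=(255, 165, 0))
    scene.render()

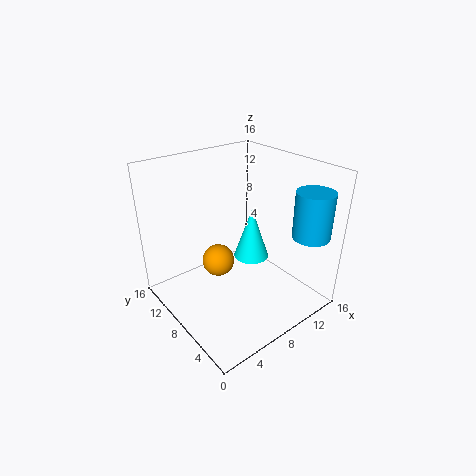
x_1 = 13; y_1 = 2; z_1 = 9; r_1 = 2; x_2 = 10; y_2 = 8; z_2 = 5; r_2 = 2; x_3 = 8; y_3 = 12; z_3 = 3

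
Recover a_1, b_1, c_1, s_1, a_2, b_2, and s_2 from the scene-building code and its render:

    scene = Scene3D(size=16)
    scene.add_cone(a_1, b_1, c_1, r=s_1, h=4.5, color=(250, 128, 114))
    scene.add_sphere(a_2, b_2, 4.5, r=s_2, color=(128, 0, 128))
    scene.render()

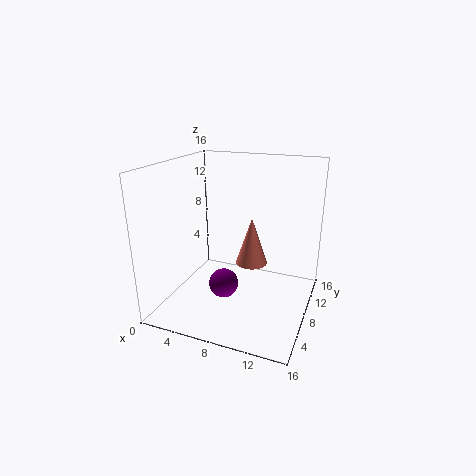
a_1 = 11, b_1 = 4, c_1 = 7.5, s_1 = 1.5, a_2 = 8, b_2 = 4, s_2 = 1.5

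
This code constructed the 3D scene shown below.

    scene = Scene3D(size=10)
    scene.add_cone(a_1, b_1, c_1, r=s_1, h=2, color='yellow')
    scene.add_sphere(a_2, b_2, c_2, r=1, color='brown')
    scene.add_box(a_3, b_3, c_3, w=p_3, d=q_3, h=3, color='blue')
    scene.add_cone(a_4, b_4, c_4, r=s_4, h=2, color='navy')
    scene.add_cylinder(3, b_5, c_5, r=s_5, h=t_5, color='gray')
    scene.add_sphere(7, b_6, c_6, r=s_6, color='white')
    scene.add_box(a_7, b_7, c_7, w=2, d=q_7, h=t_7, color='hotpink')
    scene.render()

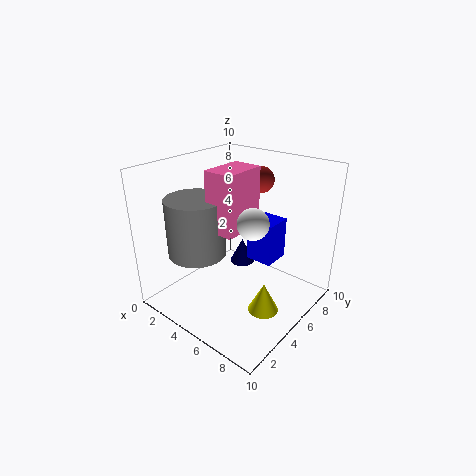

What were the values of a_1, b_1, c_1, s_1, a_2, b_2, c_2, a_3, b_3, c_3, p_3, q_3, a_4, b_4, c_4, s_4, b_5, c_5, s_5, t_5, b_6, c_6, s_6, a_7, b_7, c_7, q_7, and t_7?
a_1 = 8; b_1 = 4; c_1 = 1; s_1 = 1; a_2 = 4; b_2 = 9; c_2 = 8; a_3 = 5; b_3 = 6; c_3 = 3; p_3 = 2; q_3 = 2; a_4 = 3; b_4 = 8; c_4 = 1; s_4 = 1; b_5 = 3; c_5 = 4; s_5 = 2; t_5 = 4; b_6 = 4; c_6 = 7; s_6 = 1; a_7 = 4; b_7 = 3; c_7 = 6; q_7 = 3; t_7 = 4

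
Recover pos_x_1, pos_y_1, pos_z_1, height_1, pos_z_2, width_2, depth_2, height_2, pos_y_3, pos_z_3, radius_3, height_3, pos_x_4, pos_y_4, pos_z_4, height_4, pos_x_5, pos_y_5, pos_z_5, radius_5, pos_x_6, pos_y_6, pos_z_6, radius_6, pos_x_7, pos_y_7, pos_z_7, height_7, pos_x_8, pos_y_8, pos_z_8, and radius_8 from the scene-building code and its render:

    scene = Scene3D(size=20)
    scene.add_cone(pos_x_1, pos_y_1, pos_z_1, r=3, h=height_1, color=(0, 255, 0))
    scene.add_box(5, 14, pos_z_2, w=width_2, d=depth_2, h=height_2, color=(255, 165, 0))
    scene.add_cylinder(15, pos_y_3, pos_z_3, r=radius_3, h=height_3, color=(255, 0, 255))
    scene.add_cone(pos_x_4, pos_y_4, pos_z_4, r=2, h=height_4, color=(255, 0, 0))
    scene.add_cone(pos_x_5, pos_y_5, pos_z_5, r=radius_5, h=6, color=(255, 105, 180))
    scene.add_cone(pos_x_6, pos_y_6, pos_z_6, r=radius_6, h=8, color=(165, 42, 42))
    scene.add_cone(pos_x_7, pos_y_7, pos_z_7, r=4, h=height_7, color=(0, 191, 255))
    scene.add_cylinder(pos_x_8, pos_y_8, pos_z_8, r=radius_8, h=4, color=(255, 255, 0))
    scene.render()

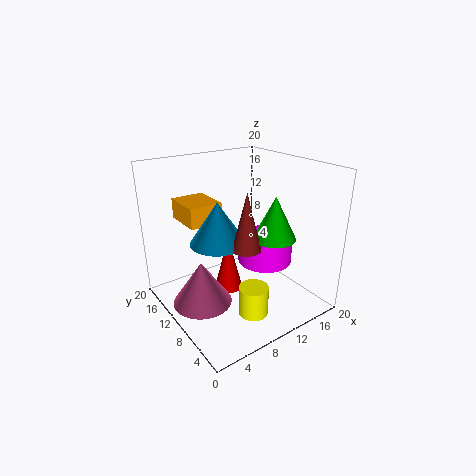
pos_x_1 = 14; pos_y_1 = 7; pos_z_1 = 10; height_1 = 6; pos_z_2 = 11; width_2 = 5; depth_2 = 6; height_2 = 3; pos_y_3 = 10; pos_z_3 = 5; radius_3 = 4; height_3 = 4; pos_x_4 = 9; pos_y_4 = 11; pos_z_4 = 2; height_4 = 8; pos_x_5 = 4; pos_y_5 = 10; pos_z_5 = 2; radius_5 = 4; pos_x_6 = 10; pos_y_6 = 8; pos_z_6 = 9; radius_6 = 2; pos_x_7 = 8; pos_y_7 = 12; pos_z_7 = 9; height_7 = 6; pos_x_8 = 9; pos_y_8 = 5; pos_z_8 = 1; radius_8 = 2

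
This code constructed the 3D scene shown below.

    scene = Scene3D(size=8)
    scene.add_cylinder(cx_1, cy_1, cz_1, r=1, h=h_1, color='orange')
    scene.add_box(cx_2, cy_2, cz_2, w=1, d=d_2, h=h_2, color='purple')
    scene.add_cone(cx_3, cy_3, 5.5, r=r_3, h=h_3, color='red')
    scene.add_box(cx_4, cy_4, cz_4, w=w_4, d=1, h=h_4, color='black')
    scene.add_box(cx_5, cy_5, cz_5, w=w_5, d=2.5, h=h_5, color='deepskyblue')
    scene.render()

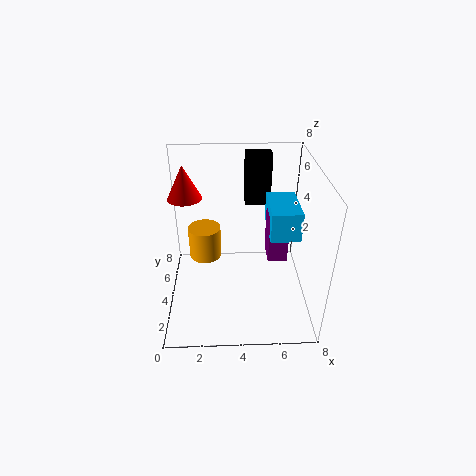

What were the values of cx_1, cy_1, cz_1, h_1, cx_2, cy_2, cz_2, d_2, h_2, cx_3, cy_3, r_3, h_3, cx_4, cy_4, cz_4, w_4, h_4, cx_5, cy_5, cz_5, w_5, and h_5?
cx_1 = 2
cy_1 = 6
cz_1 = 1.5
h_1 = 2
cx_2 = 5.5
cy_2 = 2.5
cz_2 = 3.5
d_2 = 1.5
h_2 = 2.5
cx_3 = 1
cy_3 = 6
r_3 = 1
h_3 = 2
cx_4 = 4.5
cy_4 = 6
cz_4 = 5
w_4 = 1.5
h_4 = 3
cx_5 = 5.5
cy_5 = 2
cz_5 = 5
w_5 = 1.5
h_5 = 1.5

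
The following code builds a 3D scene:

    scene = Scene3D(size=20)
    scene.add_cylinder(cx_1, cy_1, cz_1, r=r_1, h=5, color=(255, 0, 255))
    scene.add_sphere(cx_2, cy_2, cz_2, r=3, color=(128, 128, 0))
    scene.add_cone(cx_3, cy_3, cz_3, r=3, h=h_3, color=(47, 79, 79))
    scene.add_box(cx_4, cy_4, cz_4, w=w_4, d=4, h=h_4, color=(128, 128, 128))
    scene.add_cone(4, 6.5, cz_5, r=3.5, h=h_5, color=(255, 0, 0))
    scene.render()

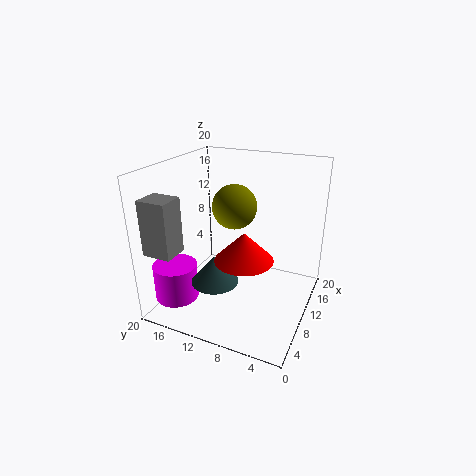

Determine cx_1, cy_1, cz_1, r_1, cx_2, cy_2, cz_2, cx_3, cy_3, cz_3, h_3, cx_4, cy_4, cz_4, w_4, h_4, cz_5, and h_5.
cx_1 = 4.5
cy_1 = 17
cz_1 = 2
r_1 = 3
cx_2 = 10
cy_2 = 10.5
cz_2 = 14.5
cx_3 = 4
cy_3 = 10.5
cz_3 = 6.5
h_3 = 3.5
cx_4 = 2
cy_4 = 16
cz_4 = 9
w_4 = 3.5
h_4 = 7.5
cz_5 = 10.5
h_5 = 3.5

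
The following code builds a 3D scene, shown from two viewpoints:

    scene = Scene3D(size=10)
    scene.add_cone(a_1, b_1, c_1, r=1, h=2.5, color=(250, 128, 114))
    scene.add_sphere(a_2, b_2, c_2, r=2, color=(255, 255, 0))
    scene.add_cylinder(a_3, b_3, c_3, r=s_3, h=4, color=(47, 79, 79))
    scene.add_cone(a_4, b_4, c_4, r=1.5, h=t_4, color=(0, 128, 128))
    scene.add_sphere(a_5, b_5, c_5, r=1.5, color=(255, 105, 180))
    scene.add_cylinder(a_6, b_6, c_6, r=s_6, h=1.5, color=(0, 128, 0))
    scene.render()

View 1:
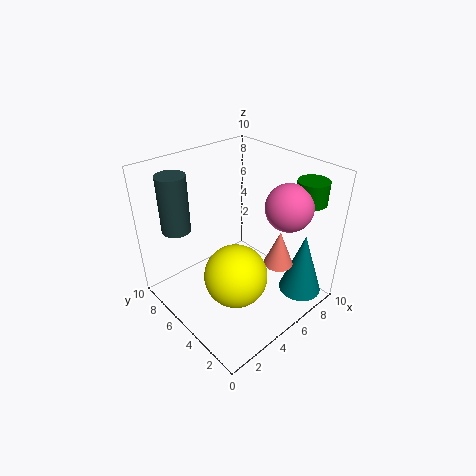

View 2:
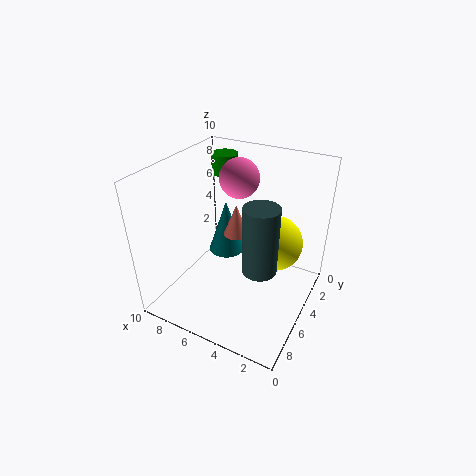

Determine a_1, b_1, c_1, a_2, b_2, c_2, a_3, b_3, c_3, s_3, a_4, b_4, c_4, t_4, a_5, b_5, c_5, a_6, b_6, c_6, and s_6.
a_1 = 6.5; b_1 = 2.5; c_1 = 3.5; a_2 = 3; b_2 = 3; c_2 = 4; a_3 = 2; b_3 = 8; c_3 = 5.5; s_3 = 1; a_4 = 8; b_4 = 1.5; c_4 = 1; t_4 = 4.5; a_5 = 6.5; b_5 = 2; c_5 = 8; a_6 = 8; b_6 = 1.5; c_6 = 8; s_6 = 1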